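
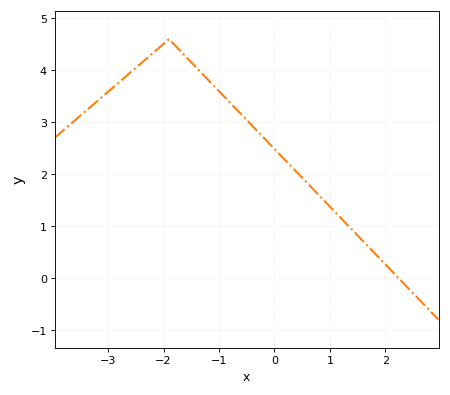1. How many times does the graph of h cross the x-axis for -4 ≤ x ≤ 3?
1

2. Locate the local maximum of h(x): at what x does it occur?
-1.9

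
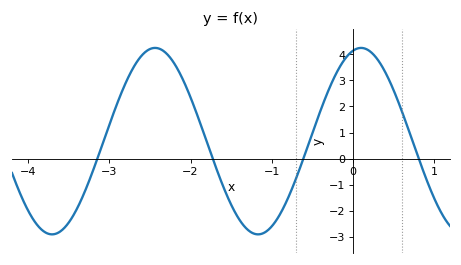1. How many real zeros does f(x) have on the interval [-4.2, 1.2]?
4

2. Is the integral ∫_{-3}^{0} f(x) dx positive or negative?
positive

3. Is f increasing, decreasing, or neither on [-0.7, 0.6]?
neither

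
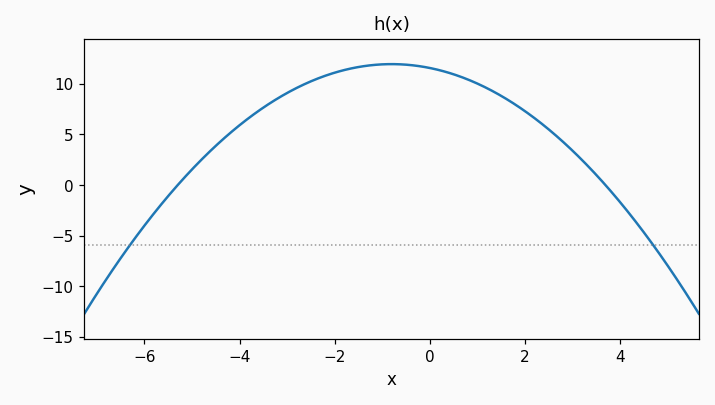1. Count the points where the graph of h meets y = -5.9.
2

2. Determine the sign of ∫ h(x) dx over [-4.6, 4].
positive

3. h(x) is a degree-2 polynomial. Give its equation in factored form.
y = -0.59(x + 5.3)(x - 3.7)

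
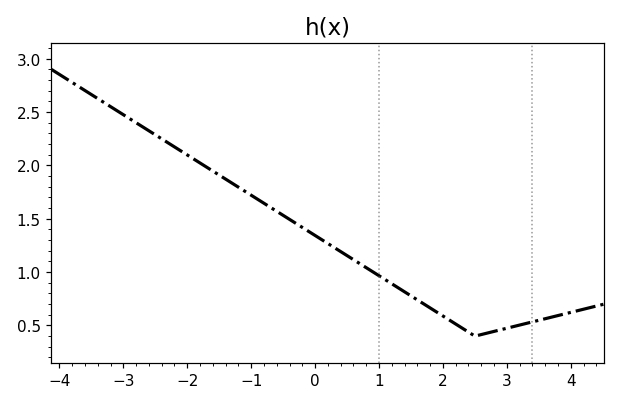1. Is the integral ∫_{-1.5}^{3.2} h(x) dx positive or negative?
positive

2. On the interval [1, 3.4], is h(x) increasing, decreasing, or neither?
neither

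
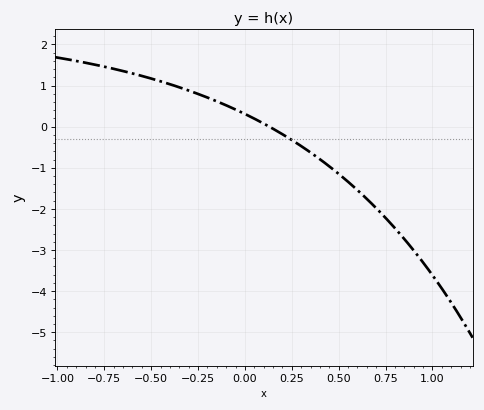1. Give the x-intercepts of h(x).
0.15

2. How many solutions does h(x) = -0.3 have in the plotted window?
1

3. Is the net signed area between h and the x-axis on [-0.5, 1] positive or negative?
negative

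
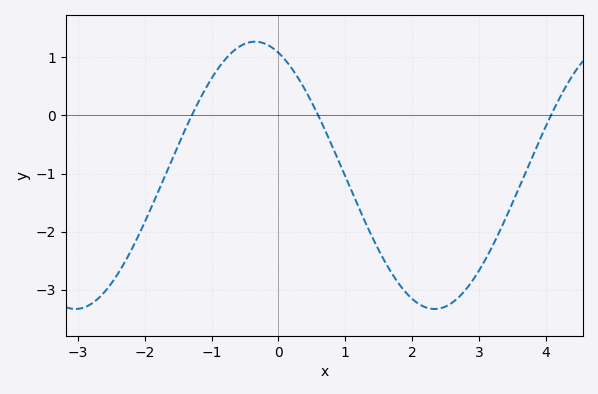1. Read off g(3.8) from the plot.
-0.7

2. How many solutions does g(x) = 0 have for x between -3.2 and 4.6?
3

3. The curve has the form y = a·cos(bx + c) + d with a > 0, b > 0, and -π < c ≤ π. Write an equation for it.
y = 2.3cos(1.2x + 0.41) - 1.03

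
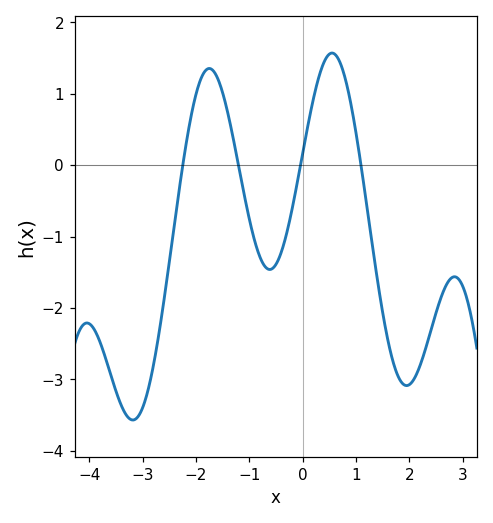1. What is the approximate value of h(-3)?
-3.4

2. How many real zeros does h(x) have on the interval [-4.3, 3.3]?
4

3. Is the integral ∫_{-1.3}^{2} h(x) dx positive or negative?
negative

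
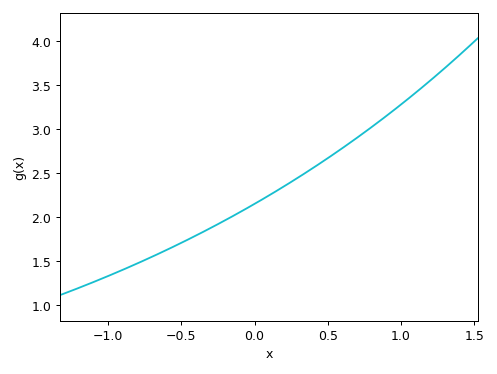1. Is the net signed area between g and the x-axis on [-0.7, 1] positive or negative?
positive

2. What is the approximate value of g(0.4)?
2.55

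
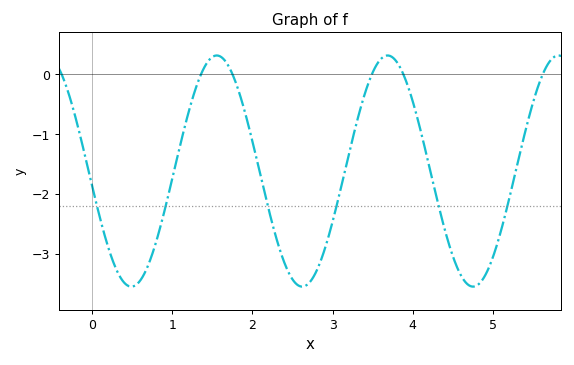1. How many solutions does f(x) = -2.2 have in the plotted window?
6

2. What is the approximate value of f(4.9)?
-3.37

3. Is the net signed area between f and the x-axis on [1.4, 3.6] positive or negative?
negative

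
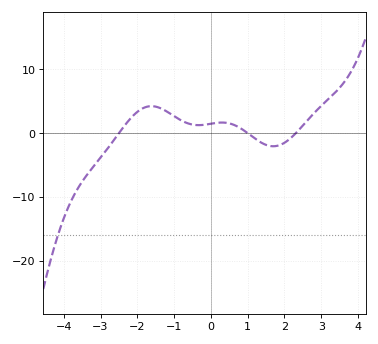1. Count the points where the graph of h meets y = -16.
1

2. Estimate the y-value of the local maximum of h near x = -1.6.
4.22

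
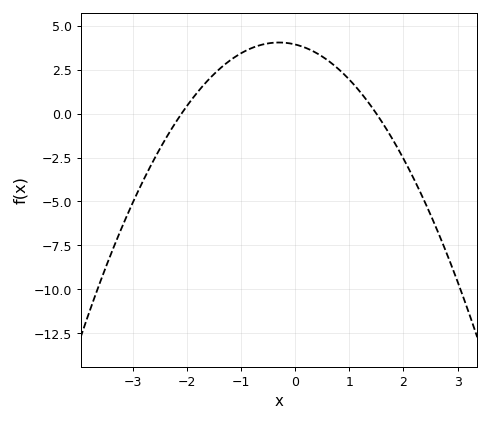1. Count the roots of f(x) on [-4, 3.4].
2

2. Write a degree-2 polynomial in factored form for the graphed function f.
y = -1.25(x + 2.1)(x - 1.5)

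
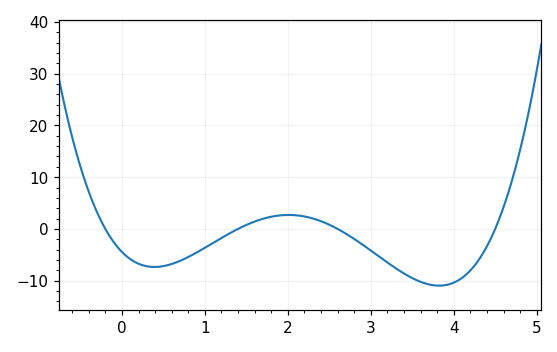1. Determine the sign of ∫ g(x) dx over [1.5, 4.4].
negative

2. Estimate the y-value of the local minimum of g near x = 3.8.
-11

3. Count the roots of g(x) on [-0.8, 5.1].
4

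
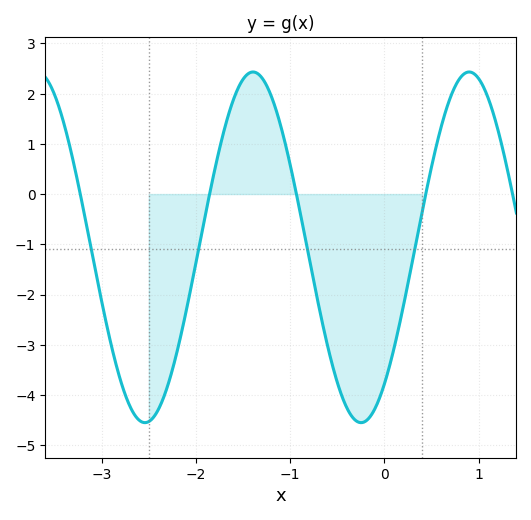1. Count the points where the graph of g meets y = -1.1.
4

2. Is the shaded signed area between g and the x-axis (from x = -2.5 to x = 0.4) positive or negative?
negative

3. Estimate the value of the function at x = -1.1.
1.35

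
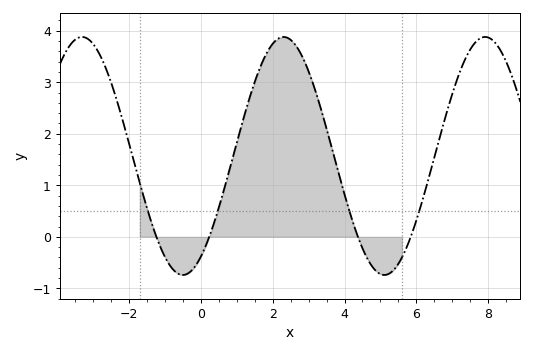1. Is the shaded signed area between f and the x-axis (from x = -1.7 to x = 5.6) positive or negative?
positive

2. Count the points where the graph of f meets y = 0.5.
4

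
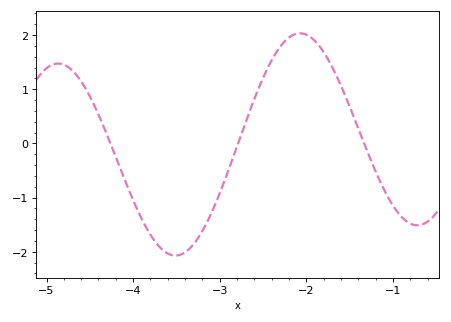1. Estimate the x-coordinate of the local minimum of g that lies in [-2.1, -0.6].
-0.7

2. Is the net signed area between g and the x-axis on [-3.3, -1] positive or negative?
positive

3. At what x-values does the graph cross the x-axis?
-4.3, -2.8, -1.3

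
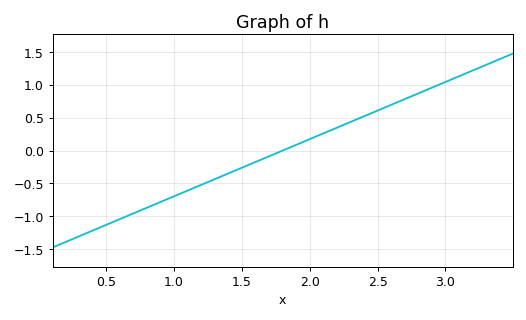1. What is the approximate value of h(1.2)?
-0.522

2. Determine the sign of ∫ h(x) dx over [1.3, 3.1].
positive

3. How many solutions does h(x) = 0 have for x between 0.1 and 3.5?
1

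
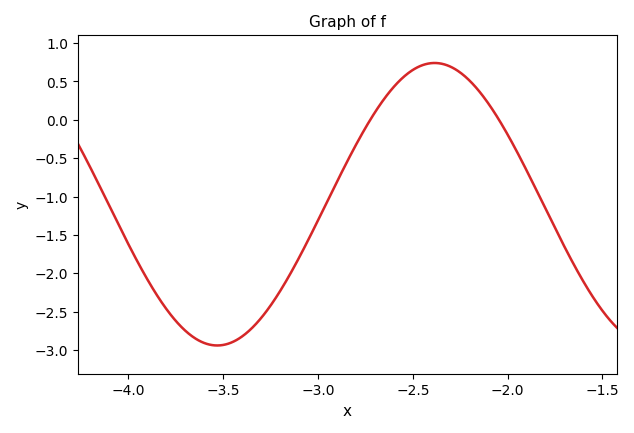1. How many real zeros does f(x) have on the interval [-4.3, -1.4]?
2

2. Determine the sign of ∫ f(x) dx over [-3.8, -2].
negative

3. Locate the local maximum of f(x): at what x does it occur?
-2.4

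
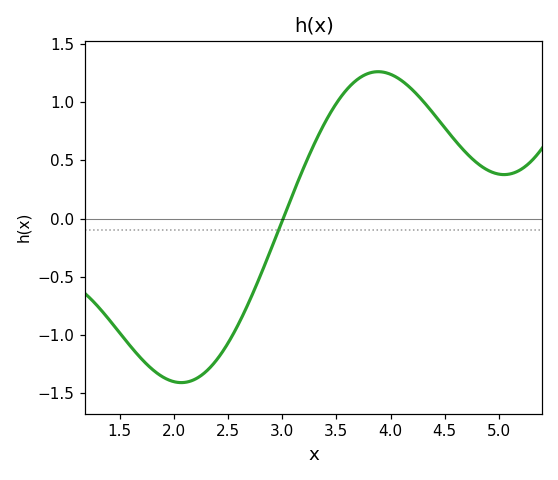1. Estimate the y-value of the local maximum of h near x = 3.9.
1.26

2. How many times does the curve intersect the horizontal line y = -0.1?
1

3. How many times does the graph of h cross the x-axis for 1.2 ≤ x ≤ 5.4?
1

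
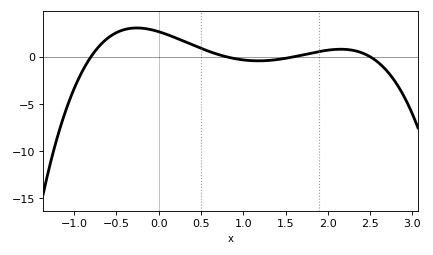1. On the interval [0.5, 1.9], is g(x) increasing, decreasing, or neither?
neither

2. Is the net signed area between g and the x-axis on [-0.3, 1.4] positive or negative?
positive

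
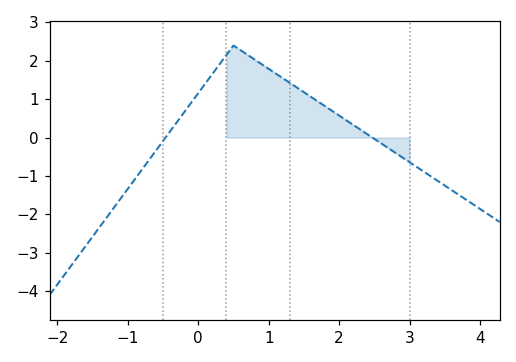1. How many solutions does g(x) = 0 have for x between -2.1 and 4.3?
2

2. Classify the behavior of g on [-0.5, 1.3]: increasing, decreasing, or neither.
neither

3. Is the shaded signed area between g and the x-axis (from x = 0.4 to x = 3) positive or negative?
positive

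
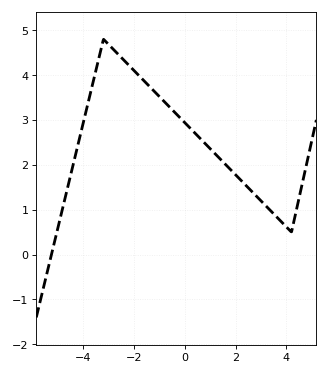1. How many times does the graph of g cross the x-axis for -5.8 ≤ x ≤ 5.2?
1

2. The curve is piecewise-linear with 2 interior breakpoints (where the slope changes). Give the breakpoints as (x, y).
(-3.2, 4.8); (4.2, 0.5)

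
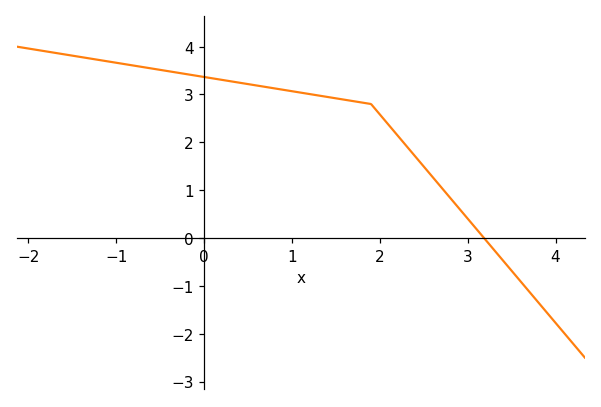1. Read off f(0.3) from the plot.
3.28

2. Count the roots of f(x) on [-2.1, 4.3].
1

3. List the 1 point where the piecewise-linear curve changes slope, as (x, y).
(1.9, 2.8)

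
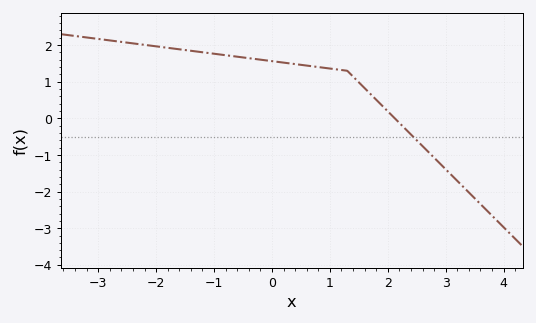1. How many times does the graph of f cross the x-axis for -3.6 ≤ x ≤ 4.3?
1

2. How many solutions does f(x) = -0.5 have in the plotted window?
1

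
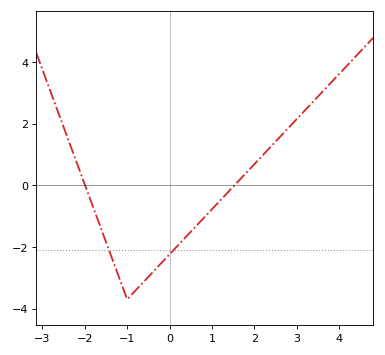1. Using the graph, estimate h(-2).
0.027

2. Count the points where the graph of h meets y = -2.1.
2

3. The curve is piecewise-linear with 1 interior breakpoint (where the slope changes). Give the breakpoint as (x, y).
(-1, -3.7)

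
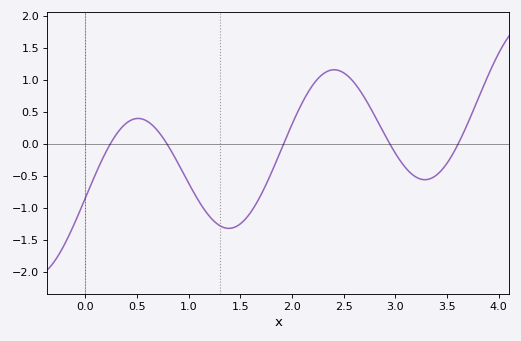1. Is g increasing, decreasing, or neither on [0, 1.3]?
neither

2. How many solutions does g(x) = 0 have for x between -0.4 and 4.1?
5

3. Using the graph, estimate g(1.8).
-0.45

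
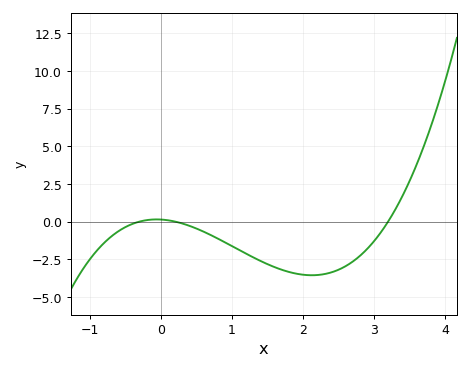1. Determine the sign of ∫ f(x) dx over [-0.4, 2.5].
negative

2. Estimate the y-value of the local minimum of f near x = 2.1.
-3.6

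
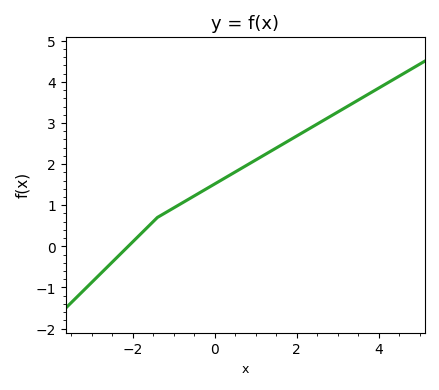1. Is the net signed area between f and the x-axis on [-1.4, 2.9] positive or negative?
positive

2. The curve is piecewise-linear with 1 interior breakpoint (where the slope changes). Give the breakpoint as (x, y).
(-1.4, 0.7)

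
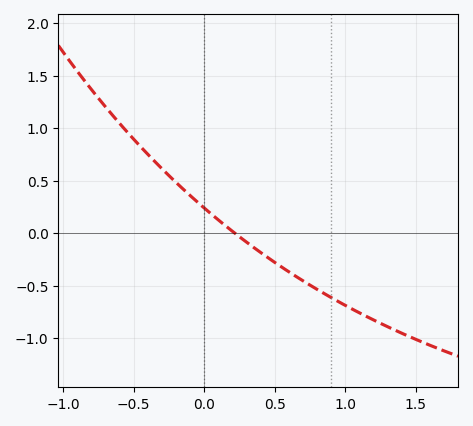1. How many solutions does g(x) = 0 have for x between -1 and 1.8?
1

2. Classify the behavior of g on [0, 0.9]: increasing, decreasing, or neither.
decreasing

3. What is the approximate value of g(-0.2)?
0.5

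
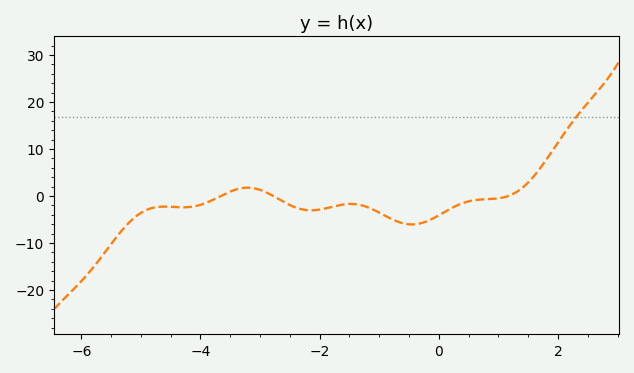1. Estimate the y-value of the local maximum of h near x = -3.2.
2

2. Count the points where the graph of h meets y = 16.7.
1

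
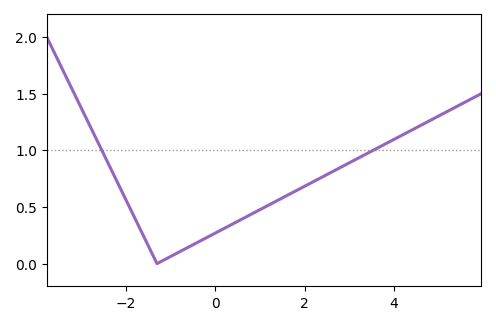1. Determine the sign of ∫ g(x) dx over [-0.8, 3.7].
positive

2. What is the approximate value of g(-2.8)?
1.2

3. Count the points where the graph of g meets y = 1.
2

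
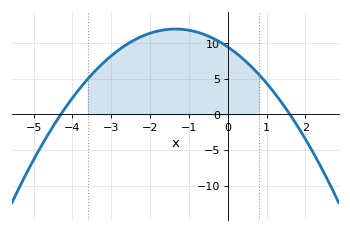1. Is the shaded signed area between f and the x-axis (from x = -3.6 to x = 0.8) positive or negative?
positive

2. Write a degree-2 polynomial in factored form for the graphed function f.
y = -1.38(x + 4.3)(x - 1.6)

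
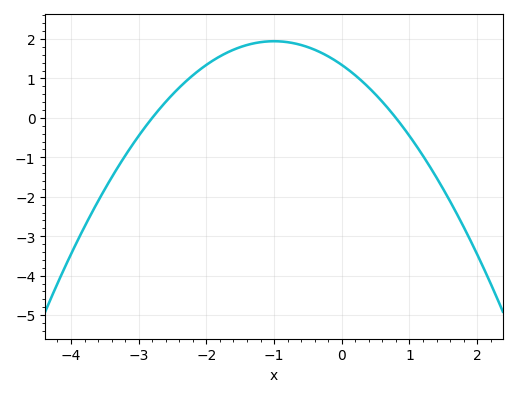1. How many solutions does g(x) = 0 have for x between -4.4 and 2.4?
2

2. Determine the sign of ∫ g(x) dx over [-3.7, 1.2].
positive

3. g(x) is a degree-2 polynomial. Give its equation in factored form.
y = -0.6(x + 2.8)(x - 0.8)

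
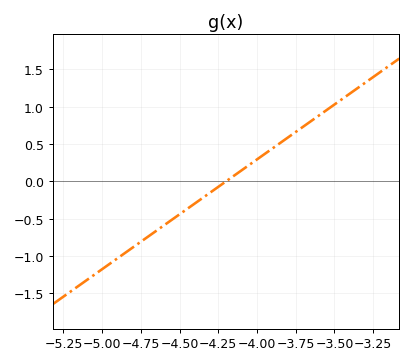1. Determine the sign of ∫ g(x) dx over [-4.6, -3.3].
positive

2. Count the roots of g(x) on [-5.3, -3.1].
1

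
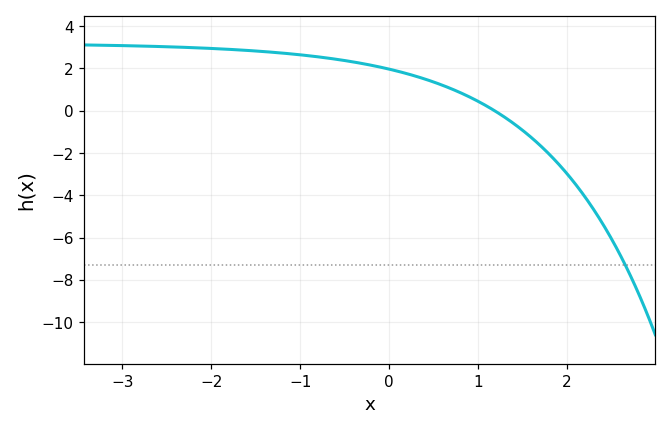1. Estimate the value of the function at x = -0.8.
2.6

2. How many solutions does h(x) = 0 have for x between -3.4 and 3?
1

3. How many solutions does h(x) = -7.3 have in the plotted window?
1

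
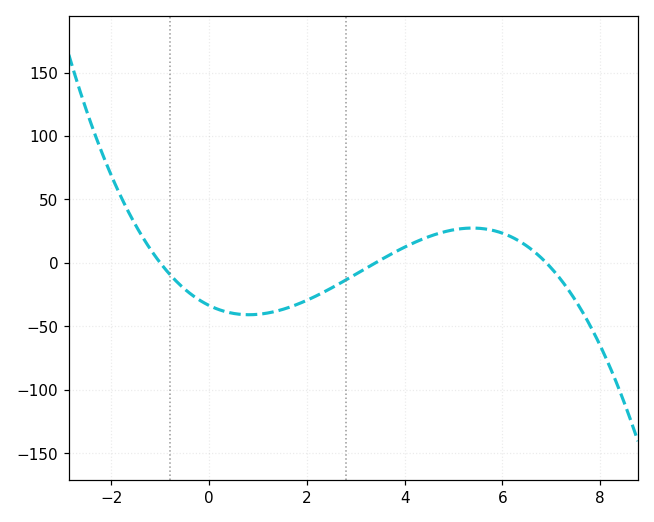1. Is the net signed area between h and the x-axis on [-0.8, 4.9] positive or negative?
negative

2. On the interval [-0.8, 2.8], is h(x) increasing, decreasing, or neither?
neither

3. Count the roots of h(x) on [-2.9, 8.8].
3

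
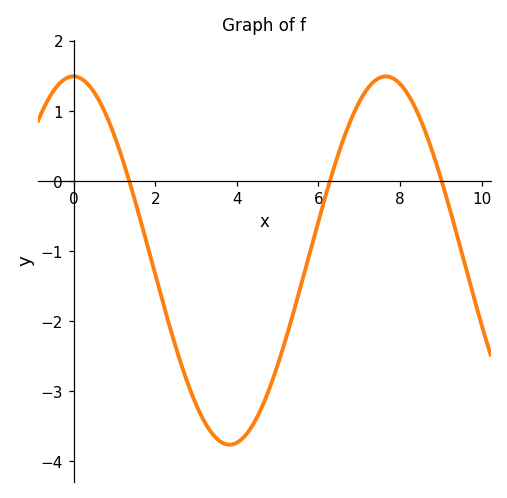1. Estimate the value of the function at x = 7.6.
1.5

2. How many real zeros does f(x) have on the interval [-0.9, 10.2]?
3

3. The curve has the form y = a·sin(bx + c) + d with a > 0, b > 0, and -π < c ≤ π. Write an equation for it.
y = 2.63sin(0.82x + 1.6) - 1.13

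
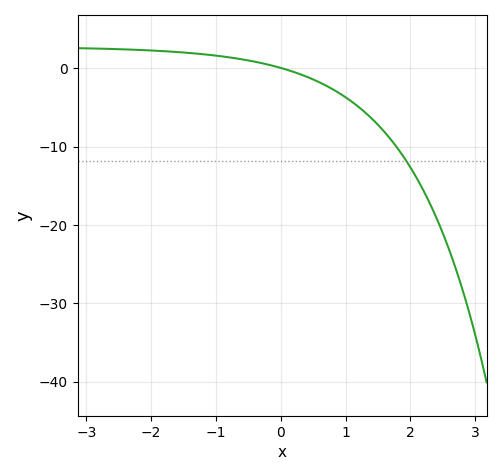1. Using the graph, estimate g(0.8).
-3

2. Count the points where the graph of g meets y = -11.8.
1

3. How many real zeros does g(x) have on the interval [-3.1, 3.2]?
1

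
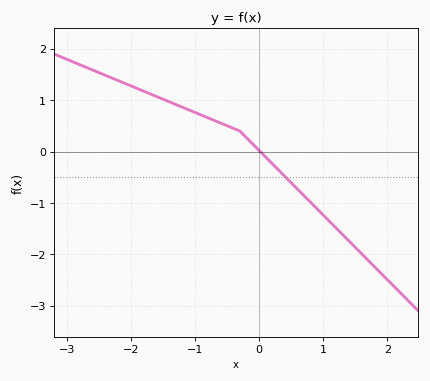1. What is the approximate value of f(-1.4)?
1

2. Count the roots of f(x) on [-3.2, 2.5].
1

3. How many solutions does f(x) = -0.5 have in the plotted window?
1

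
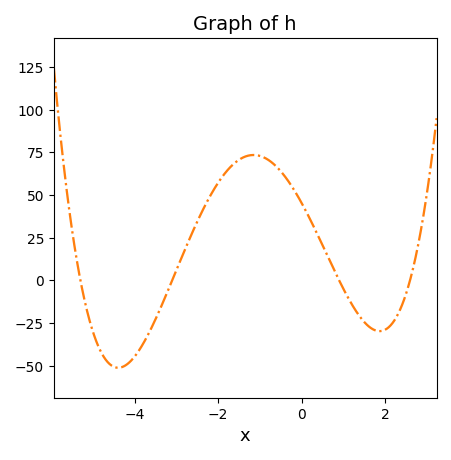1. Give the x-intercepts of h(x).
-5.3, -3.1, 0.9, 2.6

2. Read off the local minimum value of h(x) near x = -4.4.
-51.2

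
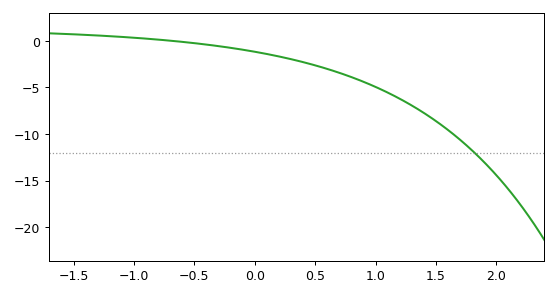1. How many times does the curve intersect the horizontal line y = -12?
1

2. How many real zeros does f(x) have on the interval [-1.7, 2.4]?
1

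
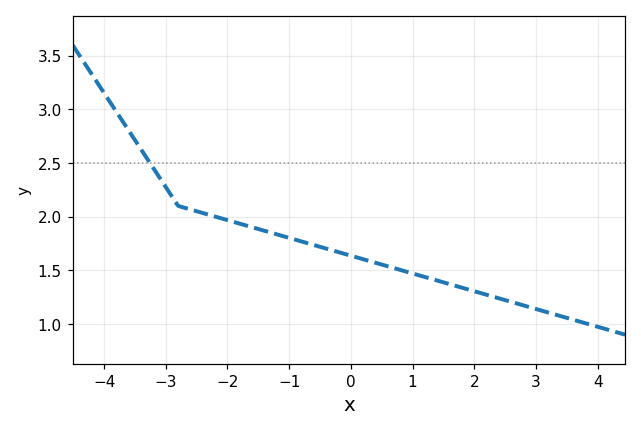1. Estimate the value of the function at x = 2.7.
1.2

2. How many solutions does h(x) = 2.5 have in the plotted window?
1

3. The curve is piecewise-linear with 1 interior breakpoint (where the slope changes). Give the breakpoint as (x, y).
(-2.8, 2.1)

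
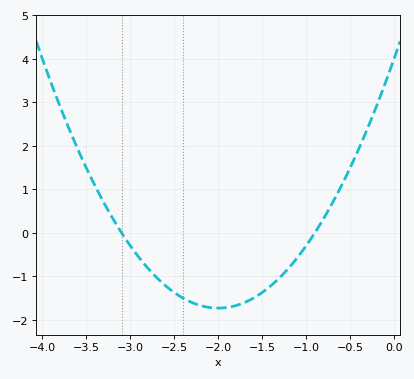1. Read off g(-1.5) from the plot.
-1.37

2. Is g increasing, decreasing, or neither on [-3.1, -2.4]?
decreasing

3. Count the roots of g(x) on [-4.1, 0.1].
2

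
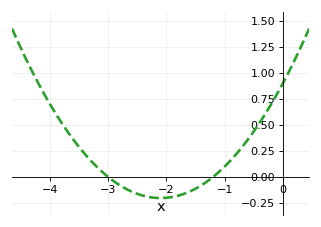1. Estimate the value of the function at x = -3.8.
0.52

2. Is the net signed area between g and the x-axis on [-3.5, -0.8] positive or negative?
negative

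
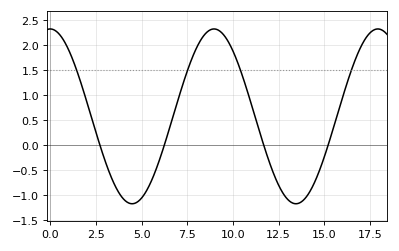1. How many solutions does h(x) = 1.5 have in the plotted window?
4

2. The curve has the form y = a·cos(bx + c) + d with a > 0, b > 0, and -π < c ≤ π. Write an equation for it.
y = 1.75cos(0.7x + 0.01) + 0.58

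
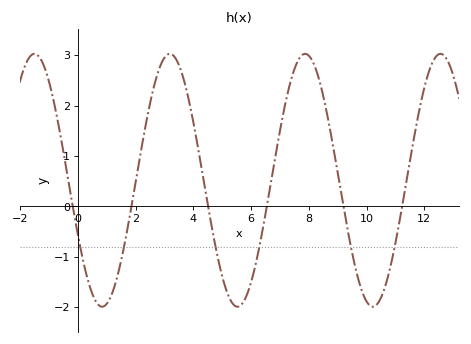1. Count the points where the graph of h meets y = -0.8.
6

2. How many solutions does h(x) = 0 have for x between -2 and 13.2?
6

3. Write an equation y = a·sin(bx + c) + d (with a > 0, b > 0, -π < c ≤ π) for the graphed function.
y = 2.51sin(1.34x - 2.69) + 0.52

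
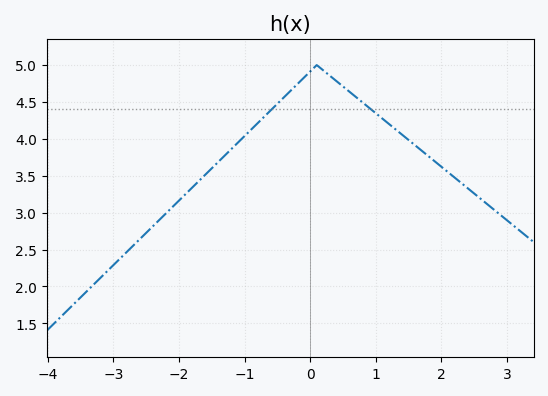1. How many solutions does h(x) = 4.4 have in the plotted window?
2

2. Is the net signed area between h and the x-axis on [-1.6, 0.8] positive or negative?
positive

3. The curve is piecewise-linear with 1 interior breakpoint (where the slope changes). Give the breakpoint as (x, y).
(0.1, 5)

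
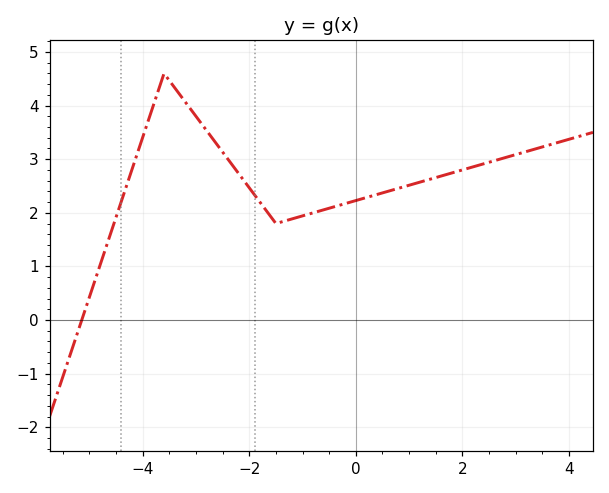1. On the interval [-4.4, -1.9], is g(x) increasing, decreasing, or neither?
neither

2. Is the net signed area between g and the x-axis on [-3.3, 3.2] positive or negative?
positive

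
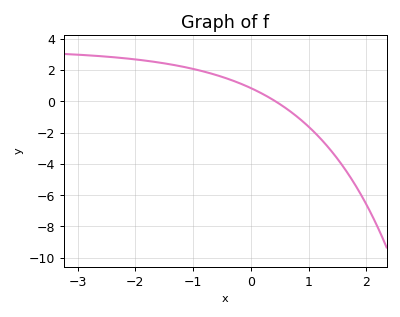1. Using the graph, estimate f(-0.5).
1.6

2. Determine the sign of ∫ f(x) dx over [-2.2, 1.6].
positive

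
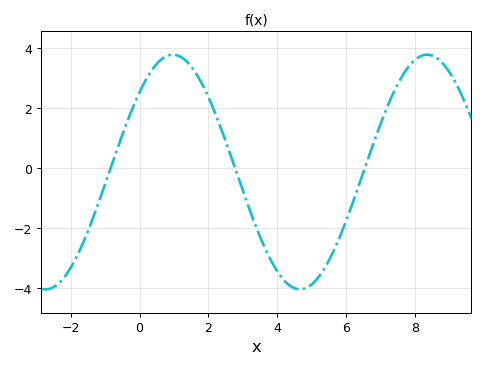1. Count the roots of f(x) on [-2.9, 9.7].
3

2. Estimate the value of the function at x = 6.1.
-1.4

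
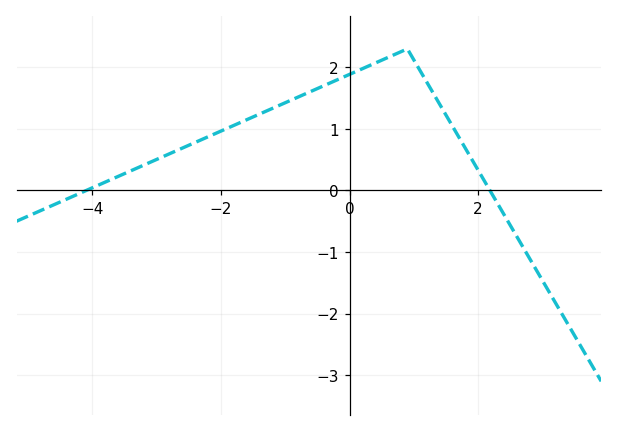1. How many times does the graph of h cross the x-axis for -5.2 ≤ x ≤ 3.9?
2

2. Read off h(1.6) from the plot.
1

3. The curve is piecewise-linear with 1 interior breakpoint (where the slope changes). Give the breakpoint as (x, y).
(0.9, 2.3)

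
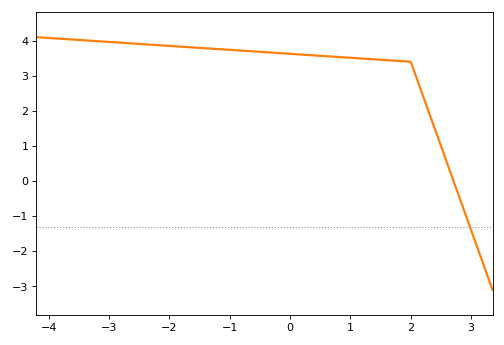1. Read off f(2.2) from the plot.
2.44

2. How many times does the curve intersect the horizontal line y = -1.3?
1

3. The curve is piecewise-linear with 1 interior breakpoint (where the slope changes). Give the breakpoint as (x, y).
(2, 3.4)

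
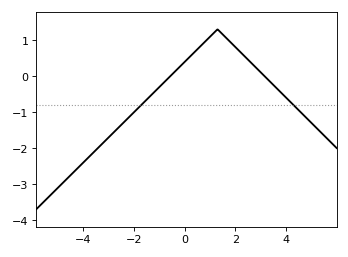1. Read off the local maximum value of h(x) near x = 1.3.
1.3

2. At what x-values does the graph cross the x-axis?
-0.6, 3.2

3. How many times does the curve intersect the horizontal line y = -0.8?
2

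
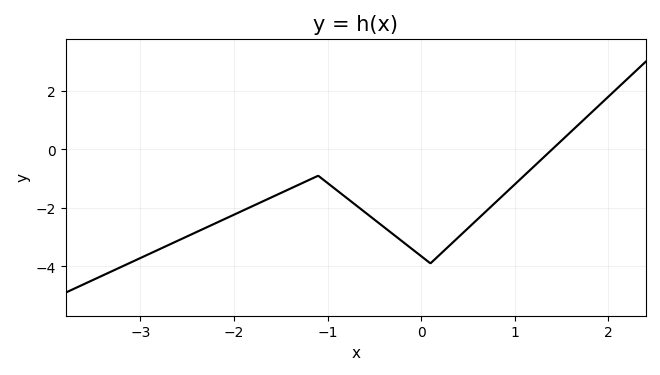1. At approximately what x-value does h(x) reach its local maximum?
-1.1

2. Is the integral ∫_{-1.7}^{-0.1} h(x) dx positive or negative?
negative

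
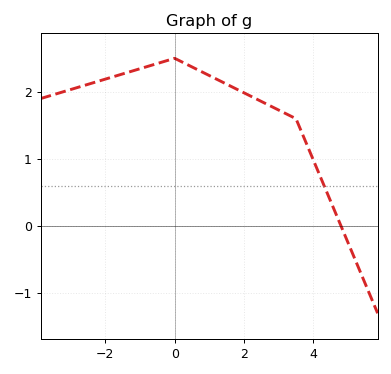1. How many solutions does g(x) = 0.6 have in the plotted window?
1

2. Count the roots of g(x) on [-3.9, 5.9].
1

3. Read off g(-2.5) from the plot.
2.1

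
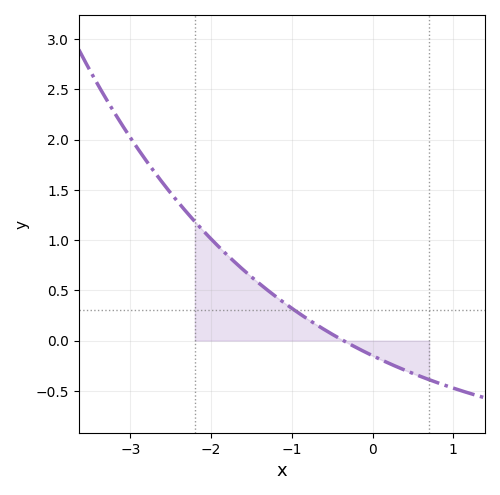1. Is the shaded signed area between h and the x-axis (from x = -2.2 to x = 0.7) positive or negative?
positive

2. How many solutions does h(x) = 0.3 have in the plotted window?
1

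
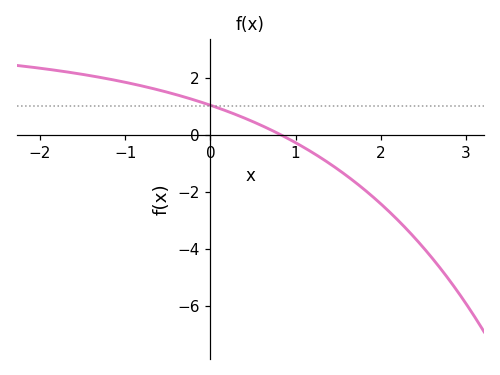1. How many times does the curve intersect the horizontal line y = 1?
1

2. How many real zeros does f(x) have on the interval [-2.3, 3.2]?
1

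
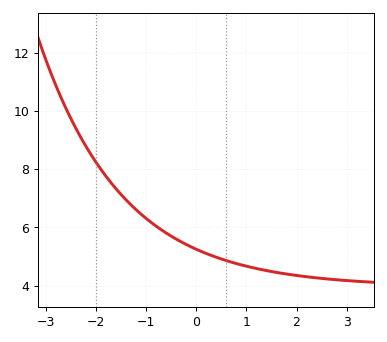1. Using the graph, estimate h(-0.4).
5.6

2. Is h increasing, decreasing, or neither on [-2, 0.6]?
decreasing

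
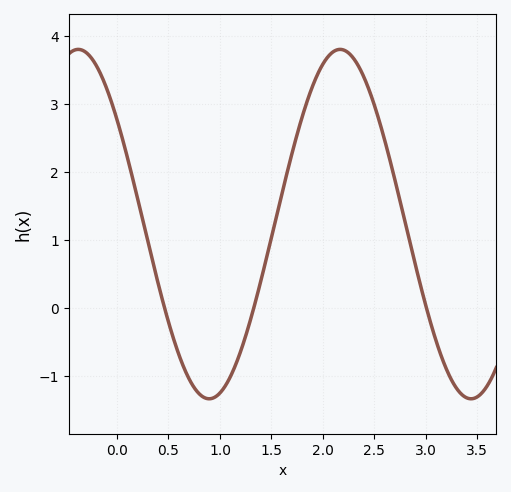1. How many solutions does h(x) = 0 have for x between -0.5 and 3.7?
3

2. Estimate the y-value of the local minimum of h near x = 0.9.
-1.34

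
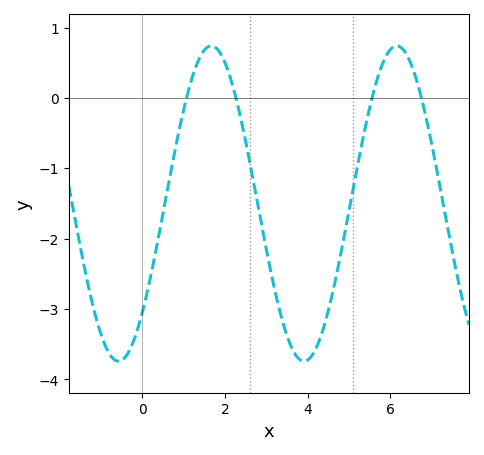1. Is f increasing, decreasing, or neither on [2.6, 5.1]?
neither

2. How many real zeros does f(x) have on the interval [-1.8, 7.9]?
4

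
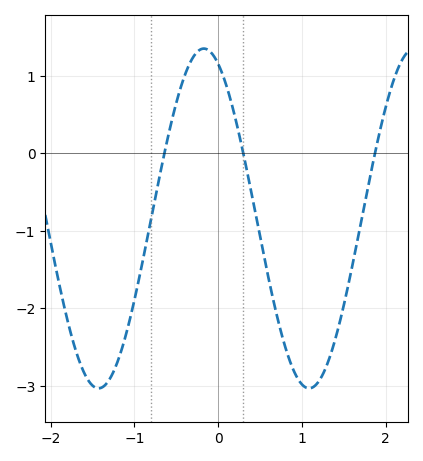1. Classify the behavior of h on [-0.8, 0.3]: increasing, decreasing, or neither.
neither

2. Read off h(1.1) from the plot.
-3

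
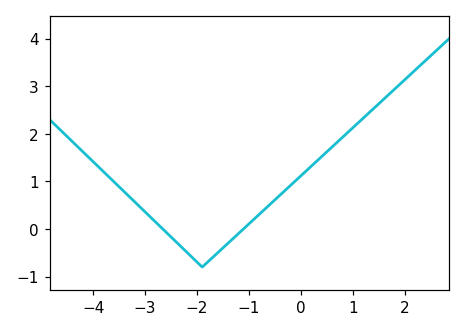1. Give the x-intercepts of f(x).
-2.66, -1.11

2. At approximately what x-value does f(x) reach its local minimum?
-1.9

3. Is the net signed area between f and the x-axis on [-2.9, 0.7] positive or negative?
positive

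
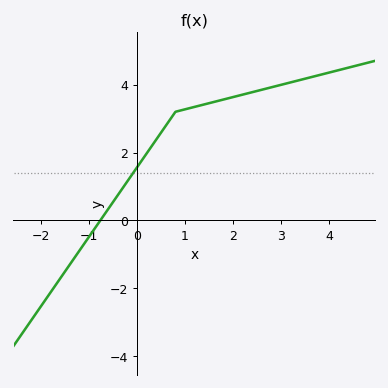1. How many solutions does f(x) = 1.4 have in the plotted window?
1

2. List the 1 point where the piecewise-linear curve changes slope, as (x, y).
(0.8, 3.2)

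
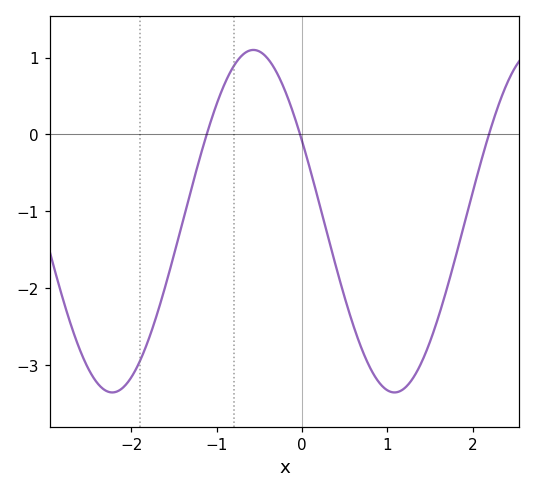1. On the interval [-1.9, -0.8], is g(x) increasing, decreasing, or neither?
increasing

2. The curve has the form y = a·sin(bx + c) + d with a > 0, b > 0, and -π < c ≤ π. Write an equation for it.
y = 2.23sin(1.9x + 2.7) - 1.13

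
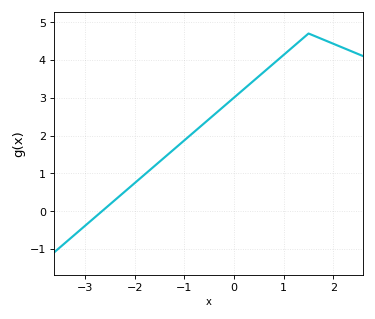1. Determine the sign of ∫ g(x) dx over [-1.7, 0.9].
positive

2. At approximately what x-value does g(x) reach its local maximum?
1.5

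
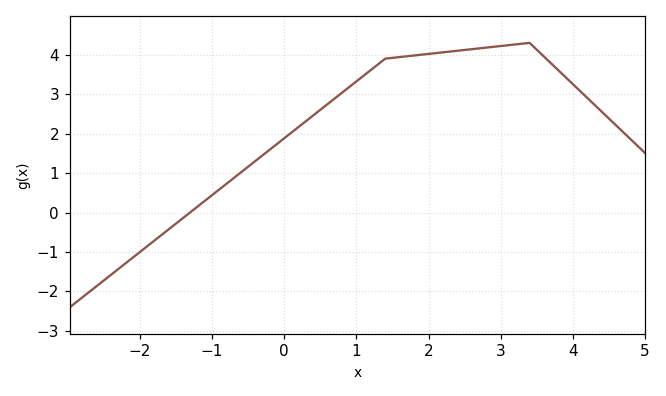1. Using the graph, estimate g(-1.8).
-0.7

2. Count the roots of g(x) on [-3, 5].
1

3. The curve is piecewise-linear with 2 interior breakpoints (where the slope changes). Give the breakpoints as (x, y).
(1.4, 3.9); (3.4, 4.3)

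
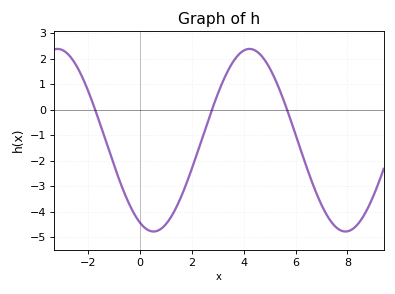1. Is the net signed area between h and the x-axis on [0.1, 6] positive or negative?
negative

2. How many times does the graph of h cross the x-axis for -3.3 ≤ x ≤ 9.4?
3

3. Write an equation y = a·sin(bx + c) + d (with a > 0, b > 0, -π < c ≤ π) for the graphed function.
y = 3.58sin(0.85x - 2) - 1.19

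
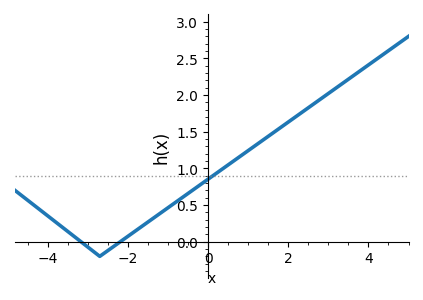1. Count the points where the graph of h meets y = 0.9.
1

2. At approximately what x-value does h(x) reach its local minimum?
-2.7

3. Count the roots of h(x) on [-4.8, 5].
2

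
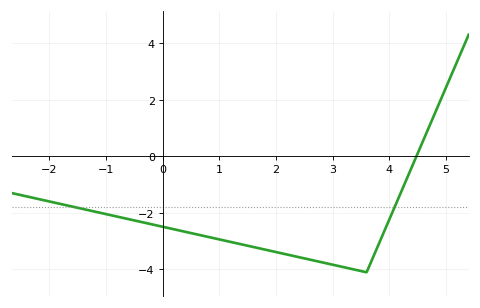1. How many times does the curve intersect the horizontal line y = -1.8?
2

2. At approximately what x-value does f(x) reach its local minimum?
3.6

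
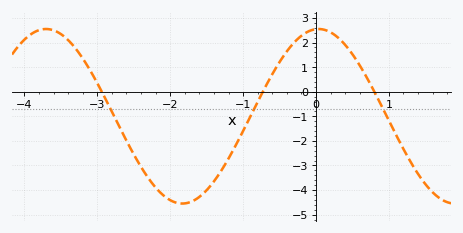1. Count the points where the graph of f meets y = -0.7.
3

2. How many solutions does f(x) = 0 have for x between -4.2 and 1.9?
3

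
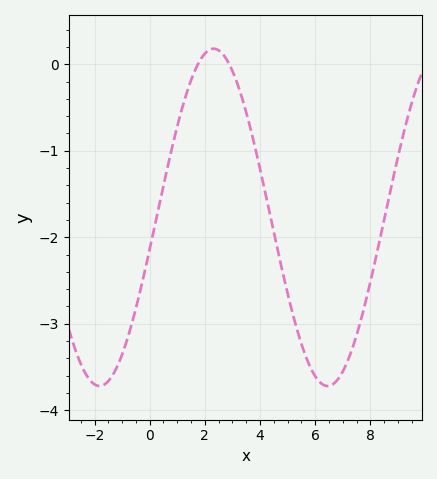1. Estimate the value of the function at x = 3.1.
-0.155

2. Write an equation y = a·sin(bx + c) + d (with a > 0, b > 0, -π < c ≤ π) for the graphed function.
y = 1.95sin(0.76x - 0.19) - 1.77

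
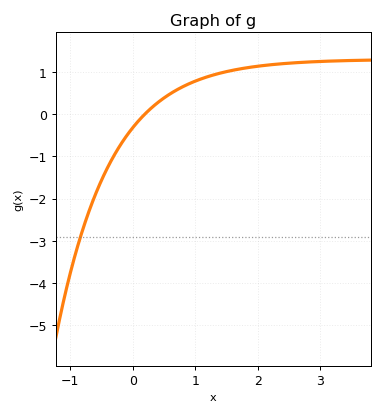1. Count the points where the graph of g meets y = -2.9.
1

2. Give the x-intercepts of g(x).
0.2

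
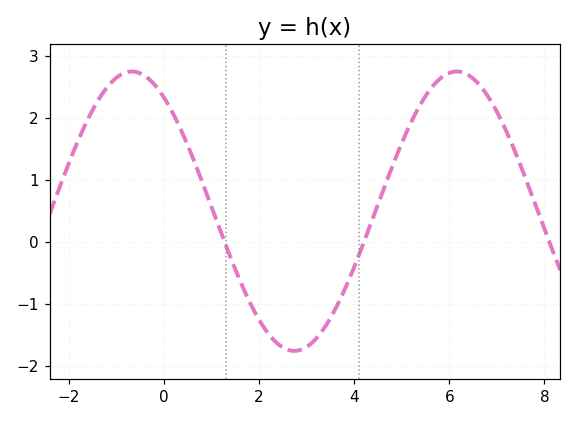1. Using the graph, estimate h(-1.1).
2.6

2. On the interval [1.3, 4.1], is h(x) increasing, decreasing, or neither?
neither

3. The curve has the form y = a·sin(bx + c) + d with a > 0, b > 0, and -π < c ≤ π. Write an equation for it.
y = 2.25sin(0.92x + 2.2) + 0.5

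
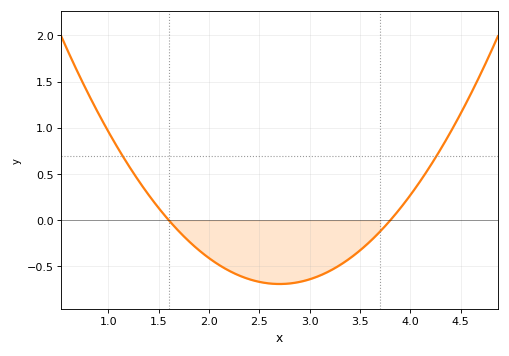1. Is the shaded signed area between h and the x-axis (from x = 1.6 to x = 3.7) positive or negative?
negative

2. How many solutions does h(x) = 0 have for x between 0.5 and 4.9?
2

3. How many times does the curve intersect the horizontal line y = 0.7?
2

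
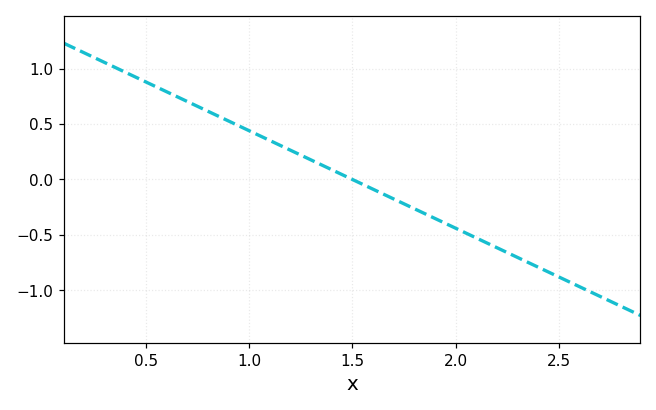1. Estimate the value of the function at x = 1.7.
-0.176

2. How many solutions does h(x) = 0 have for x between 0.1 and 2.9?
1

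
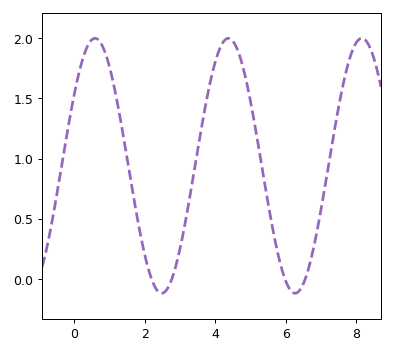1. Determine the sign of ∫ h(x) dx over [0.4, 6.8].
positive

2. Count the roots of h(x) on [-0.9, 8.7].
4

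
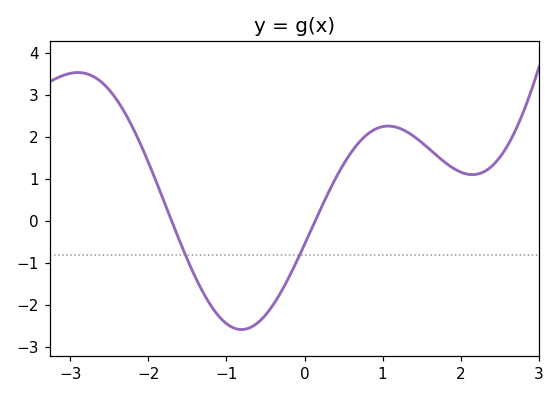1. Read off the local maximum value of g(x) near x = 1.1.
2.3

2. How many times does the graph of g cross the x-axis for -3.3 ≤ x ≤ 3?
2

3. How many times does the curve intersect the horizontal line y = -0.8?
2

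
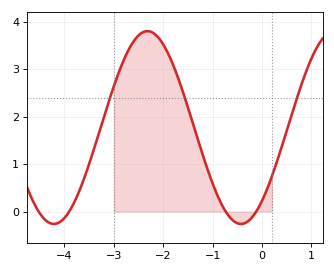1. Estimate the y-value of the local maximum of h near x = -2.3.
3.8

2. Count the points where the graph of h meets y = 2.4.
3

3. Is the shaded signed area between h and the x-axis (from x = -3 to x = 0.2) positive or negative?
positive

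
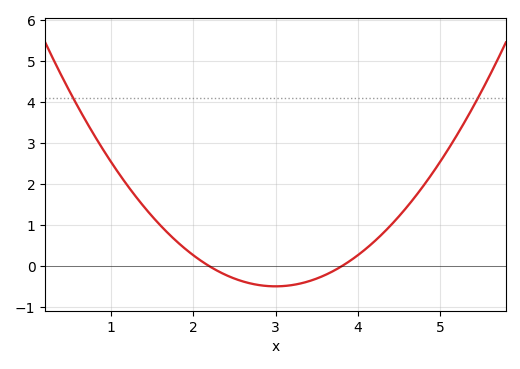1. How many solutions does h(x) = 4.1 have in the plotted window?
2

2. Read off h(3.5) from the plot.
-0.296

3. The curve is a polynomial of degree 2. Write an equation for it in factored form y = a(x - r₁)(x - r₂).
y = 0.76(x - 2.2)(x - 3.8)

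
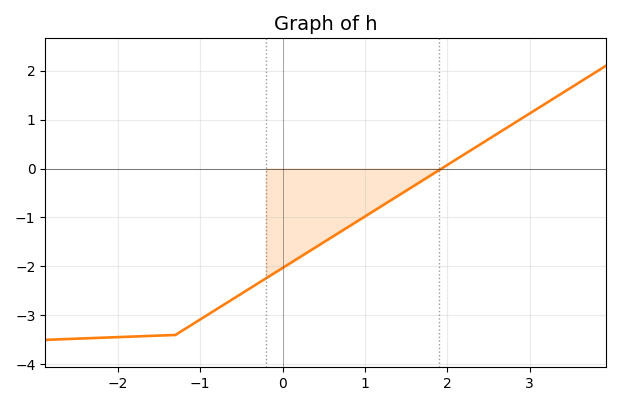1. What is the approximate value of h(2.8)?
0.9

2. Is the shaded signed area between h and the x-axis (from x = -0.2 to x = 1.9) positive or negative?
negative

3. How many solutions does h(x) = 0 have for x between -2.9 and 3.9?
1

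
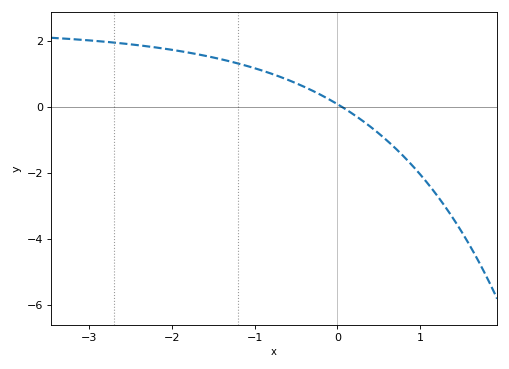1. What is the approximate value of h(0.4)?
-0.6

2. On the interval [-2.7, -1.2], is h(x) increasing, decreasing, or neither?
decreasing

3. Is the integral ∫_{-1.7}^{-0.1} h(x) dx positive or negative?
positive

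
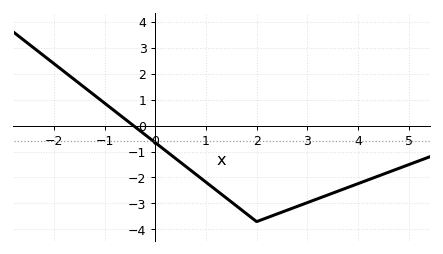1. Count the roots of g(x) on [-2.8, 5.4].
1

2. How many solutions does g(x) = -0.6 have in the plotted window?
1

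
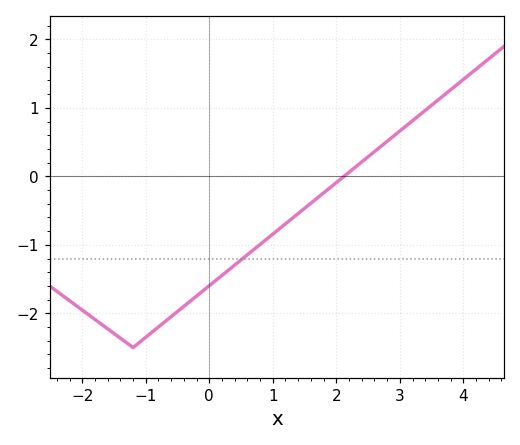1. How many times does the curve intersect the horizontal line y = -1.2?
1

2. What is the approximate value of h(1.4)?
-0.543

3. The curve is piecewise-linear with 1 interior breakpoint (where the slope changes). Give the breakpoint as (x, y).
(-1.2, -2.5)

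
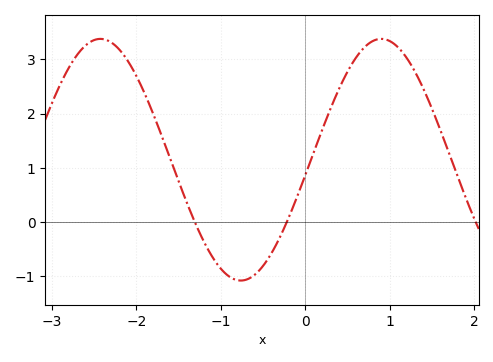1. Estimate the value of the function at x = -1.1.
-0.6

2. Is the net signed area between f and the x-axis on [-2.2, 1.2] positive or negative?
positive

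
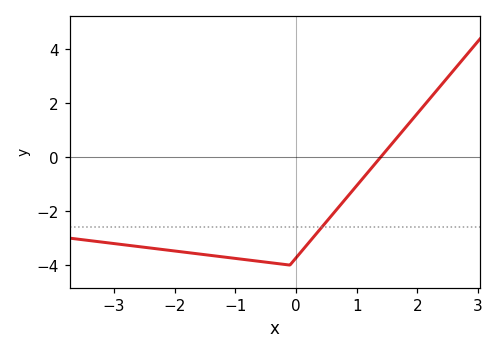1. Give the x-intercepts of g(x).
1.4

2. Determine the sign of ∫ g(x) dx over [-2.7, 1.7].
negative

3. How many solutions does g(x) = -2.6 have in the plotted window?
1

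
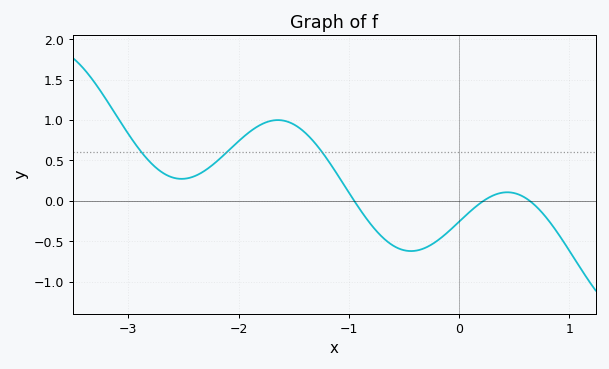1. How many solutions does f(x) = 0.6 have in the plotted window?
3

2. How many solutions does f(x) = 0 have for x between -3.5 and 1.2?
3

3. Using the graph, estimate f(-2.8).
0.5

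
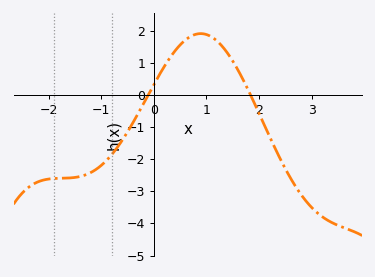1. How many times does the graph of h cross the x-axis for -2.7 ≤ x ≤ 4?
2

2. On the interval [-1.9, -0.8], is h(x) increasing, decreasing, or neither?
increasing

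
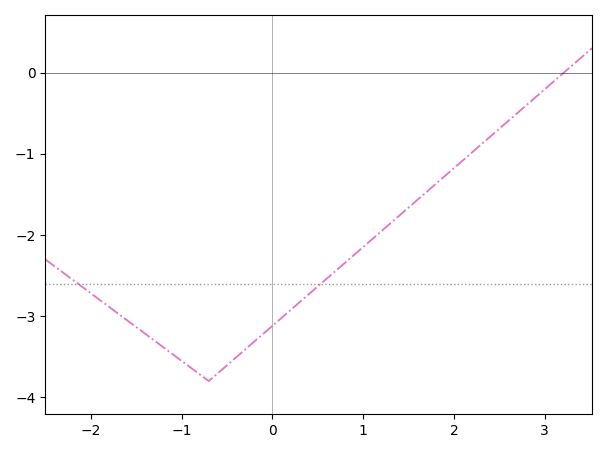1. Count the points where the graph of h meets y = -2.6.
2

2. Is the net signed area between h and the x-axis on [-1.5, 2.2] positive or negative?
negative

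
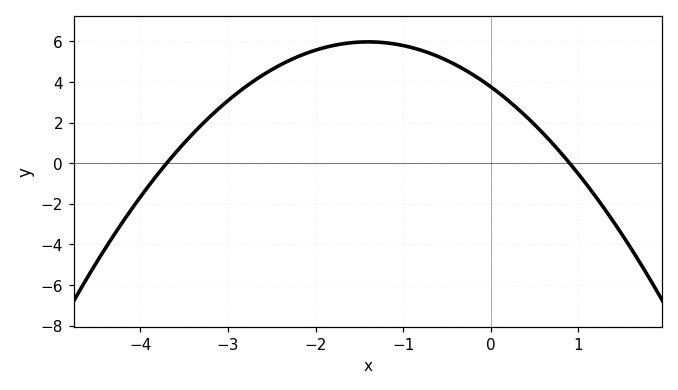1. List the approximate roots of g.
-3.7, 0.9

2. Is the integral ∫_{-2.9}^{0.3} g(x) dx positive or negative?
positive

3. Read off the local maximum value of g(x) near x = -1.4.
5.98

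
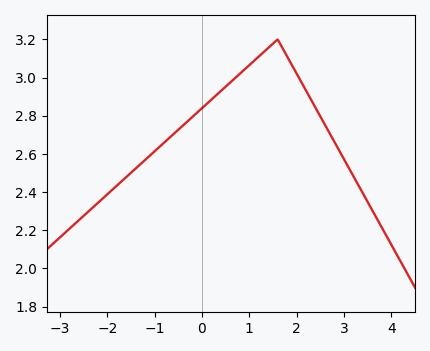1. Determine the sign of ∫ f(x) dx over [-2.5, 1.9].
positive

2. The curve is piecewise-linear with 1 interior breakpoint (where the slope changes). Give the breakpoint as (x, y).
(1.6, 3.2)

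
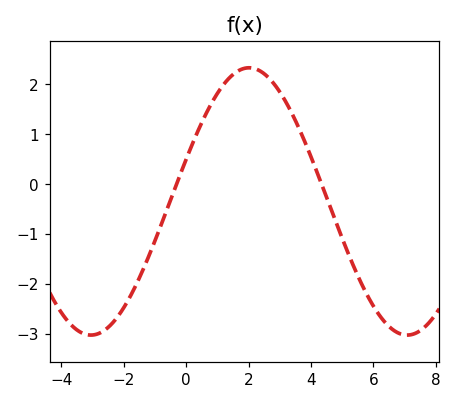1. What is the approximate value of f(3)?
1.8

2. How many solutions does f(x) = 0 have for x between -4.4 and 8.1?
2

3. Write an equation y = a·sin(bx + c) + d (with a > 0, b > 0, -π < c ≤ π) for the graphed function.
y = 2.68sin(0.62x + 0.32) - 0.35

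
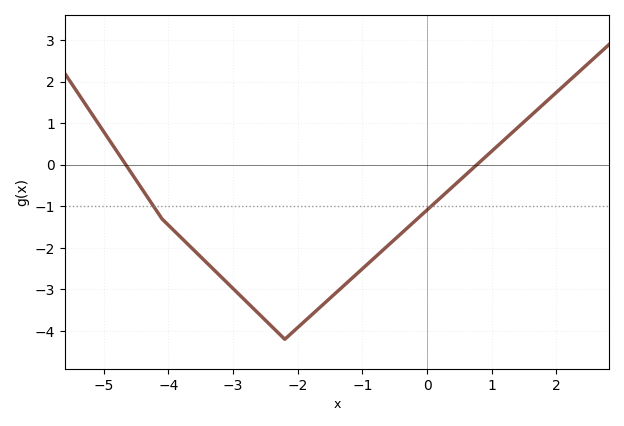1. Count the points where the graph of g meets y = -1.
2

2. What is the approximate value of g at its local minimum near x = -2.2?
-4.2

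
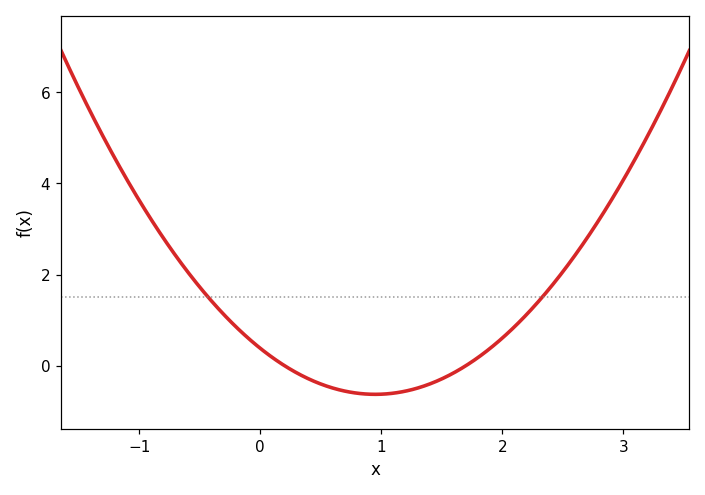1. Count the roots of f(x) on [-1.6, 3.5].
2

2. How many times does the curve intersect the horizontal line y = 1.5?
2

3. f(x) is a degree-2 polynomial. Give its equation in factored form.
y = 1.12(x - 0.2)(x - 1.7)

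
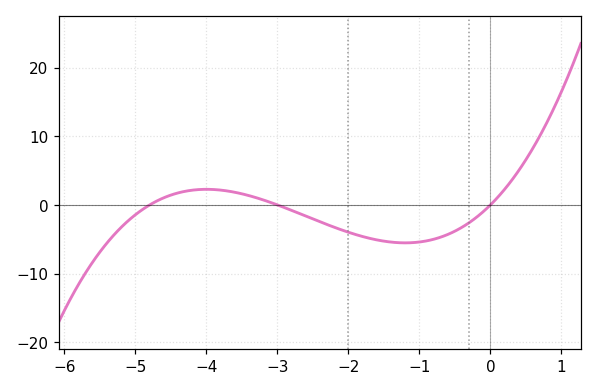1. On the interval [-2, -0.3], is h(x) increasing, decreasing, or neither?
neither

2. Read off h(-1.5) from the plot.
-5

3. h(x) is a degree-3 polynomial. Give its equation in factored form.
y = 0.71(x + 4.8)(x + 3)(x - 0)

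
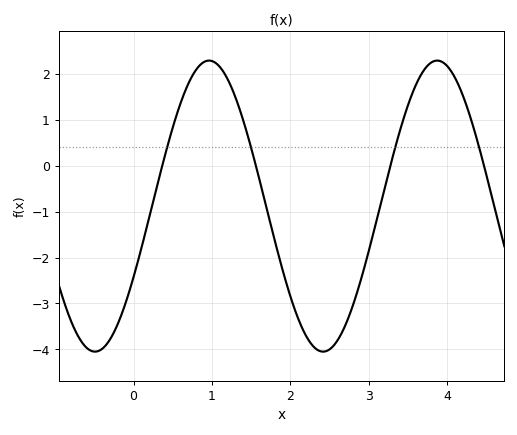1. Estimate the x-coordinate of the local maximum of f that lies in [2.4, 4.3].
3.87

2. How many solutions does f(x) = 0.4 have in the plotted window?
4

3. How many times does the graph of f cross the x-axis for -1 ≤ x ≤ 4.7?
4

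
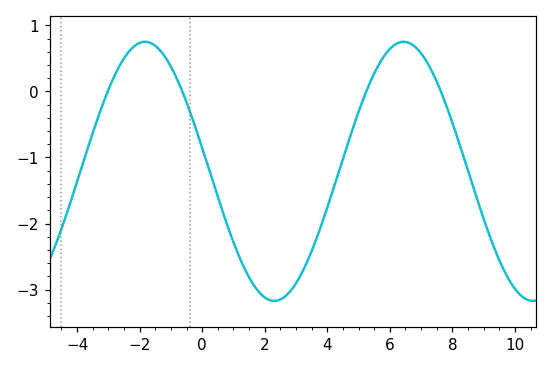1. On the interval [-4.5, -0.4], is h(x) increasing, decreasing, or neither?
neither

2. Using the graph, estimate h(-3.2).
-0.223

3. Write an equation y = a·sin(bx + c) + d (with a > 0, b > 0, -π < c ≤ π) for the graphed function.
y = 1.96sin(0.76x + 2.96) - 1.21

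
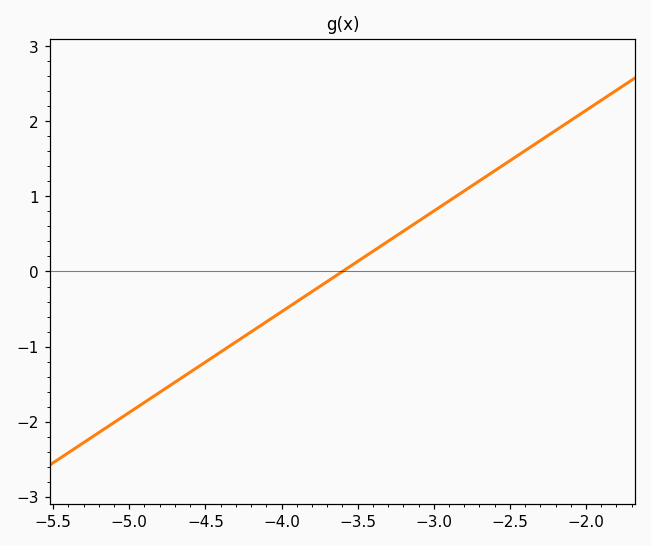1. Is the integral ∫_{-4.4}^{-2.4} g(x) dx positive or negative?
positive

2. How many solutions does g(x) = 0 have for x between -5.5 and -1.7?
1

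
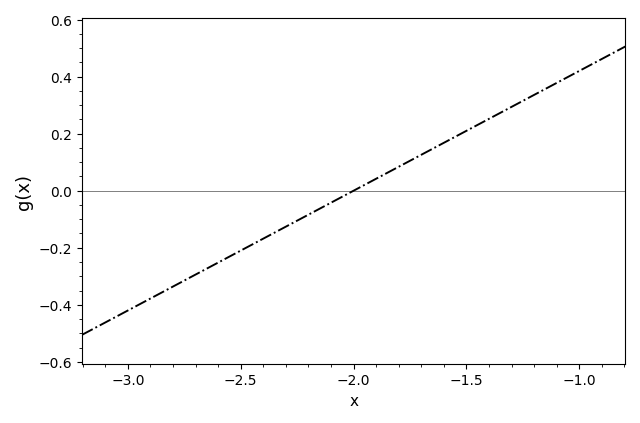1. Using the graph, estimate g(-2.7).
-0.3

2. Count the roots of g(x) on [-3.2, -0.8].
1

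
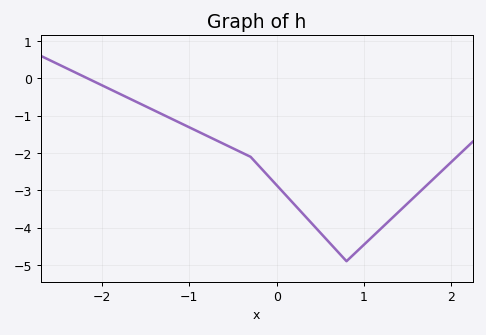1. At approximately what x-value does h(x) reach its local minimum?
0.801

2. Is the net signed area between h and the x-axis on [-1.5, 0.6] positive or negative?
negative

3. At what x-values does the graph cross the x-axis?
-2.17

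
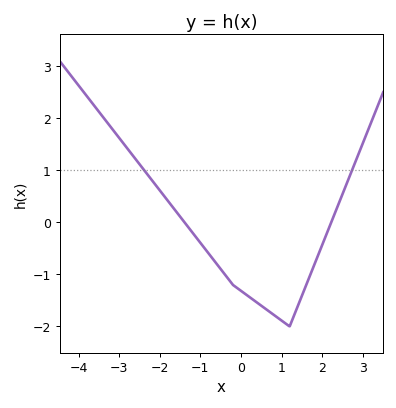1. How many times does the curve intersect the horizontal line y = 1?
2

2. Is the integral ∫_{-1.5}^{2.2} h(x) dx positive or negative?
negative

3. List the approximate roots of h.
-1.4, 2.2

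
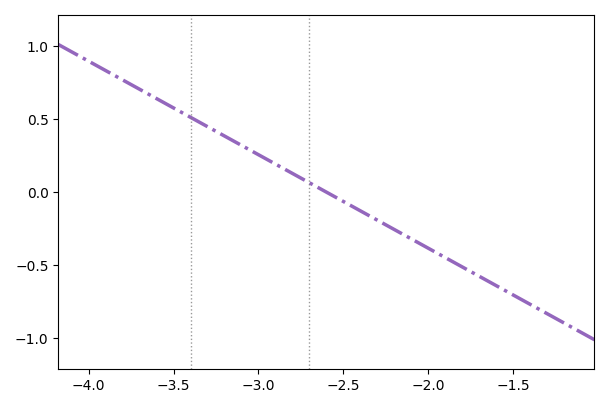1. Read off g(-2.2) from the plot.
-0.25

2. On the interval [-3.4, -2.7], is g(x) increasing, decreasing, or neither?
decreasing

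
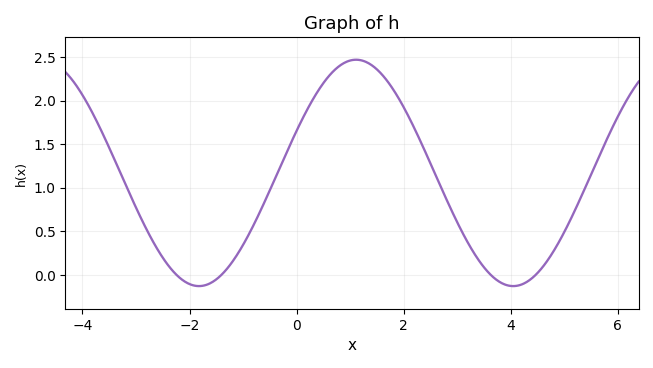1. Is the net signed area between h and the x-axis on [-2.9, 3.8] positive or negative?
positive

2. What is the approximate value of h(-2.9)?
0.65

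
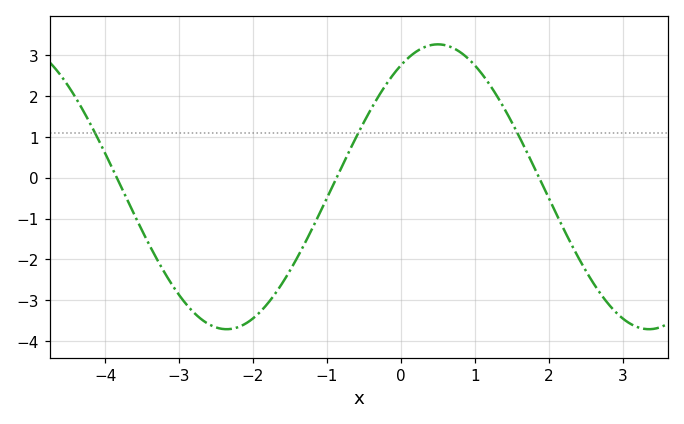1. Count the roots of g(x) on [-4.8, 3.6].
3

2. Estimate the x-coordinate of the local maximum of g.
0.4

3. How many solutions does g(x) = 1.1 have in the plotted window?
3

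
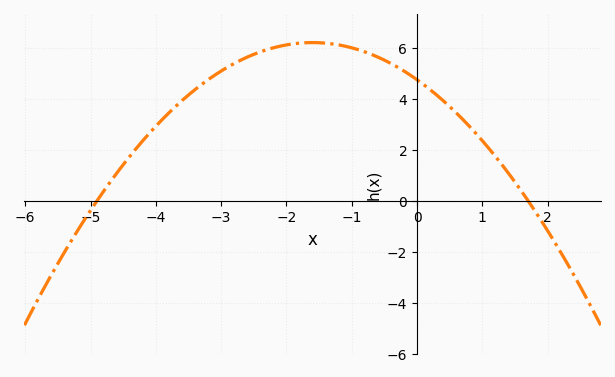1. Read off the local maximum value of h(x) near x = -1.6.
6.21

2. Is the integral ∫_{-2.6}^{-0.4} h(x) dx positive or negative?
positive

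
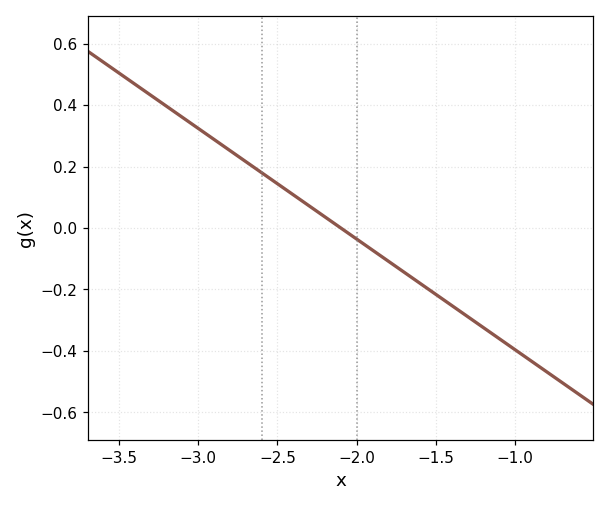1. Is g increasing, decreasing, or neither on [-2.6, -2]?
decreasing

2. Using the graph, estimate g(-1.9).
-0.08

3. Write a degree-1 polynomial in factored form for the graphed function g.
y = -0.36(x + 2.1)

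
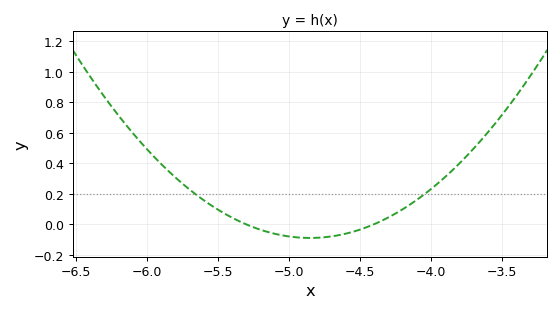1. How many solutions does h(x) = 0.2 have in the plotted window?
2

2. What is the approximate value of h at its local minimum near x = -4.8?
-0.08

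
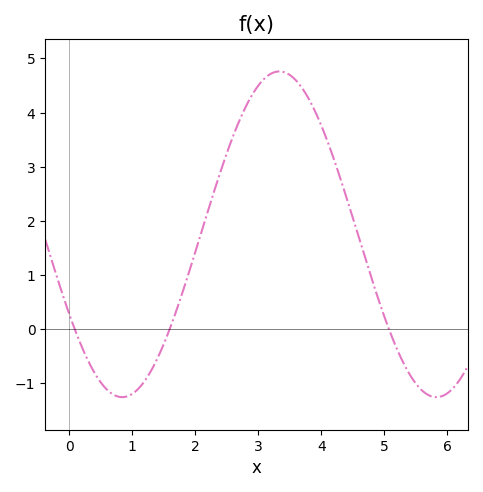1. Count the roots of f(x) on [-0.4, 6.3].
3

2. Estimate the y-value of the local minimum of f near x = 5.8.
-1.3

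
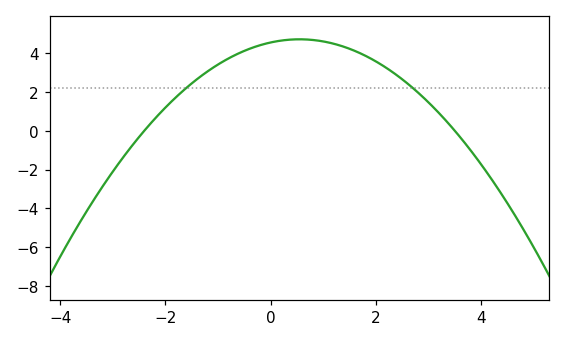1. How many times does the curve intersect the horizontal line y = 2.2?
2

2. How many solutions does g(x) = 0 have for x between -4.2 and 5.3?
2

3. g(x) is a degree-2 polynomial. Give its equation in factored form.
y = -0.54(x + 2.4)(x - 3.5)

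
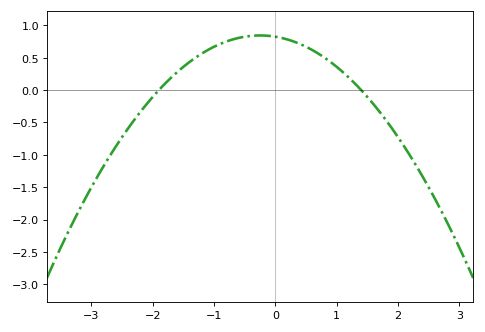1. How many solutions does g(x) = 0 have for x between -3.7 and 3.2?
2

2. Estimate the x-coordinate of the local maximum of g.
-0.2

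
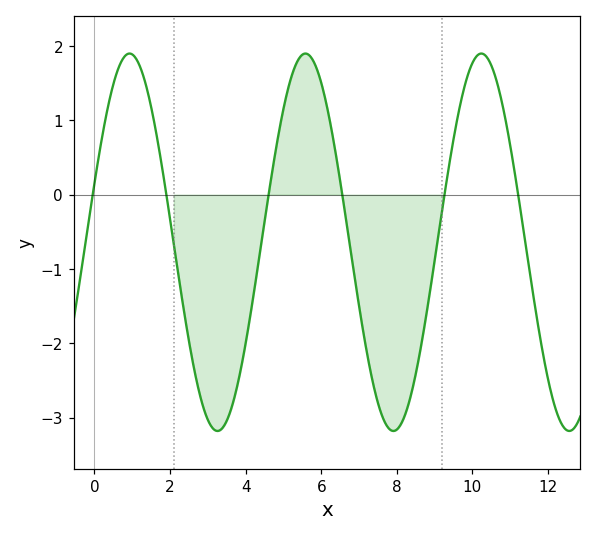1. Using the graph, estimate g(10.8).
1.2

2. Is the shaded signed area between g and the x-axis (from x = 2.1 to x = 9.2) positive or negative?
negative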